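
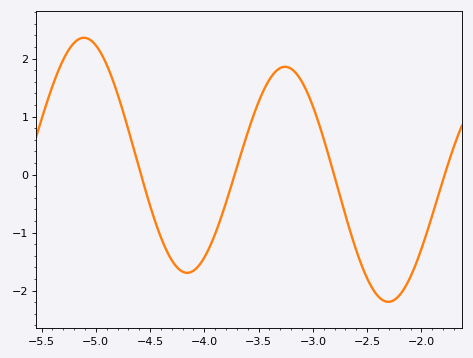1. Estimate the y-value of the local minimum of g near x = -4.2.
-1.69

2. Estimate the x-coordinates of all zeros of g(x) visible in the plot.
-4.58, -3.72, -2.81, -1.79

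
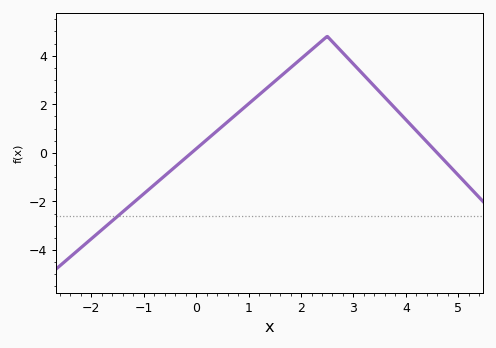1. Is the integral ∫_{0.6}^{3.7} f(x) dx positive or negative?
positive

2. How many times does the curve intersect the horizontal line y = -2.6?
1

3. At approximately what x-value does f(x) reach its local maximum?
2.4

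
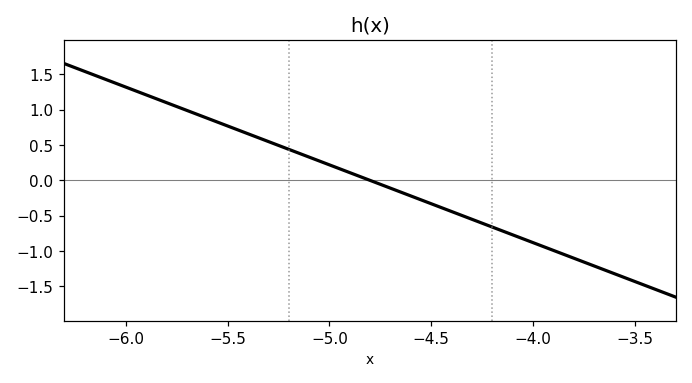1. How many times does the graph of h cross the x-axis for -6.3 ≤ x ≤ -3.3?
1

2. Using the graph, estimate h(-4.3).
-0.55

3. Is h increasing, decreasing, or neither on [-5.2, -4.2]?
decreasing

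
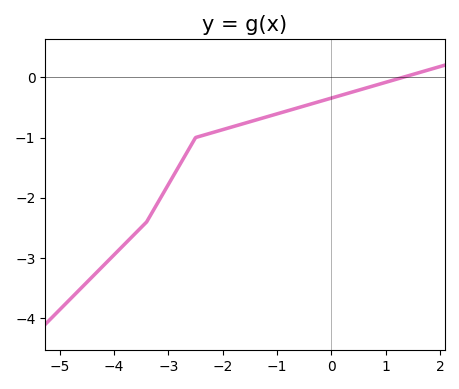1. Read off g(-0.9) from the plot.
-0.581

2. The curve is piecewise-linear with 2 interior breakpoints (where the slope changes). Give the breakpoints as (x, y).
(-3.4, -2.4); (-2.5, -1)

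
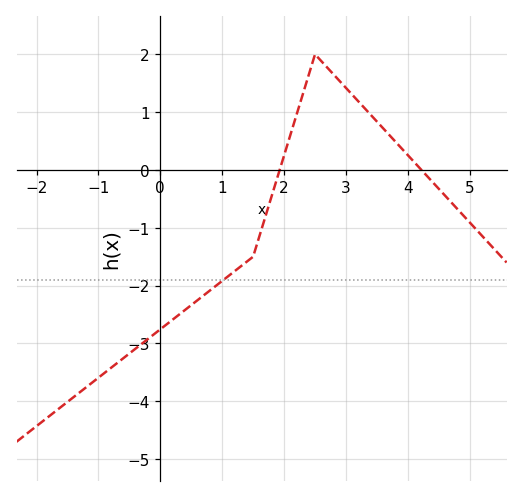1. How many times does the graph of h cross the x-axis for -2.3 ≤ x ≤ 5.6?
2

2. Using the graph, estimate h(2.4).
1.65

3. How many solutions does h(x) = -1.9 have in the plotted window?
1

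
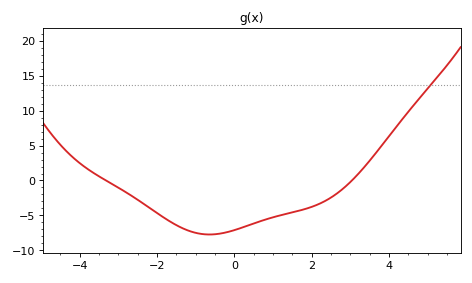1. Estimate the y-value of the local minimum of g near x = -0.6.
-7.5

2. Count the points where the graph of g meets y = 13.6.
1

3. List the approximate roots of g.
-3.4, 3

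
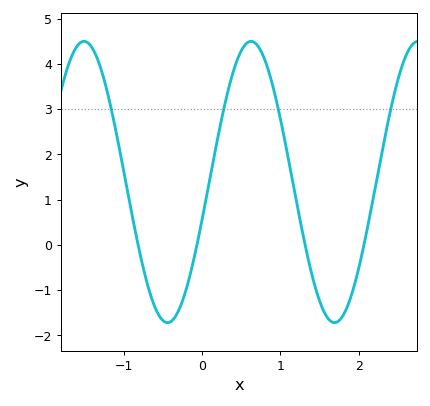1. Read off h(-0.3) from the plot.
-1.46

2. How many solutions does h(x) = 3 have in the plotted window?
4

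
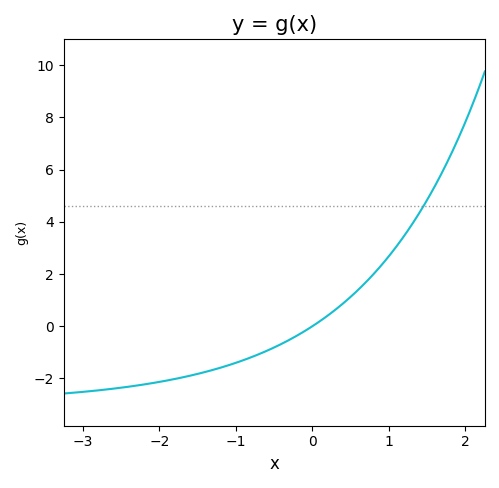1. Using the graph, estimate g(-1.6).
-1.8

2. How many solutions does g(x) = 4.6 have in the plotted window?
1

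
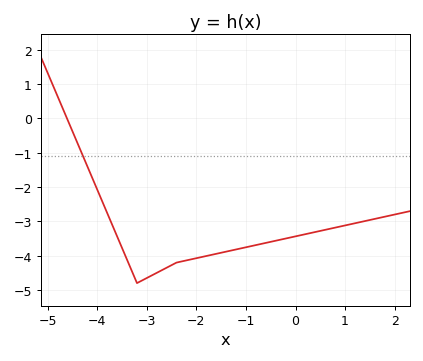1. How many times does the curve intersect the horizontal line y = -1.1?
1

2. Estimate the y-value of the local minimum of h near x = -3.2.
-4.8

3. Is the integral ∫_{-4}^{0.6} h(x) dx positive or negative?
negative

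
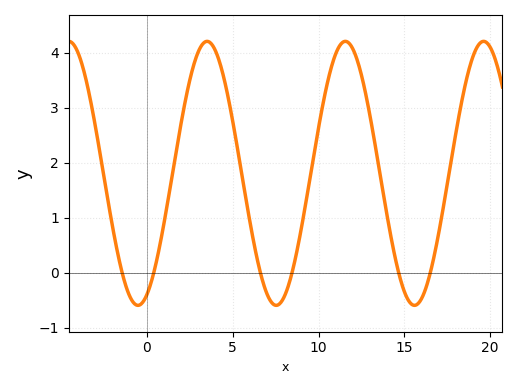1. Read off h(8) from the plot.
-0.4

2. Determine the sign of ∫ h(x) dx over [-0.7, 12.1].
positive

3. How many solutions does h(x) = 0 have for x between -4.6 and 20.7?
6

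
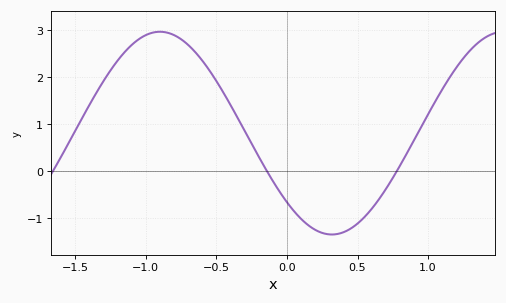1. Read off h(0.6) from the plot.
-0.805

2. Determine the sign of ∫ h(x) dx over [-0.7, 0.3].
positive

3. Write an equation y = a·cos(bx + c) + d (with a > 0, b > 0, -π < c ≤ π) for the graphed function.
y = 2.16cos(2.58x + 2.32) + 0.81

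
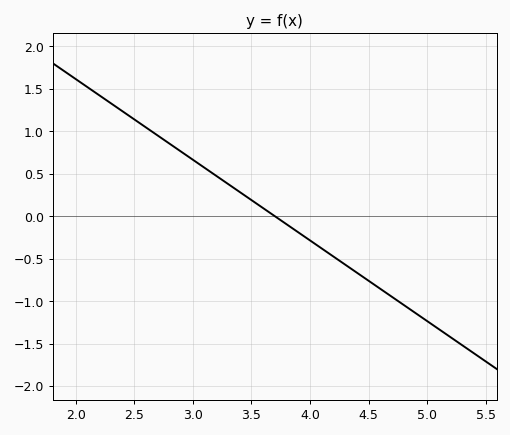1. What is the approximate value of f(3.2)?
0.5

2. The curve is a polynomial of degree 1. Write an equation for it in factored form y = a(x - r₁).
y = -0.95(x - 3.7)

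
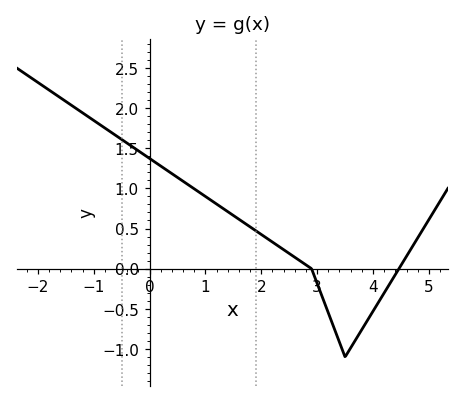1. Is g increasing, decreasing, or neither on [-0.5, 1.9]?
decreasing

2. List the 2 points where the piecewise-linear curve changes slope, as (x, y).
(2.9, 0); (3.5, -1.1)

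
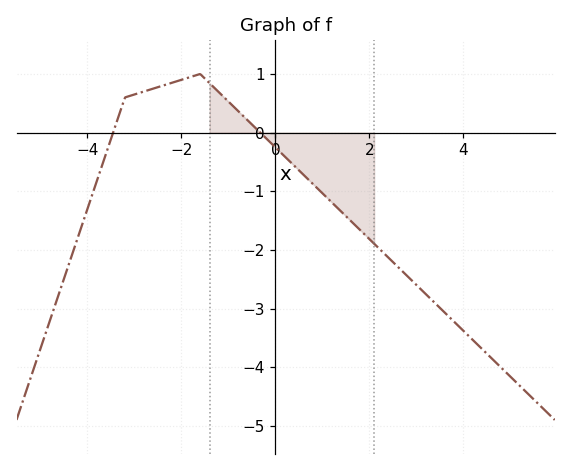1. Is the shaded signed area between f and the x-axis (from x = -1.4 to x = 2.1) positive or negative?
negative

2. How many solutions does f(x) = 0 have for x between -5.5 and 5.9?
2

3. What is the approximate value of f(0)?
-0.252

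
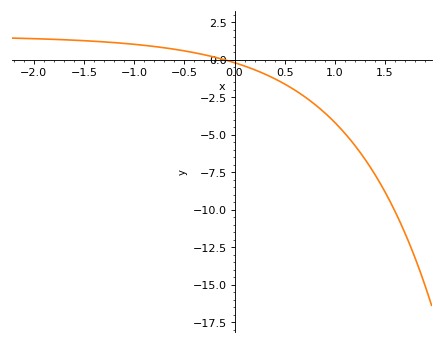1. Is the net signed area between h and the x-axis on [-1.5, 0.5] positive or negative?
positive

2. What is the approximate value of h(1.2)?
-5.5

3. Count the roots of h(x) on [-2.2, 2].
1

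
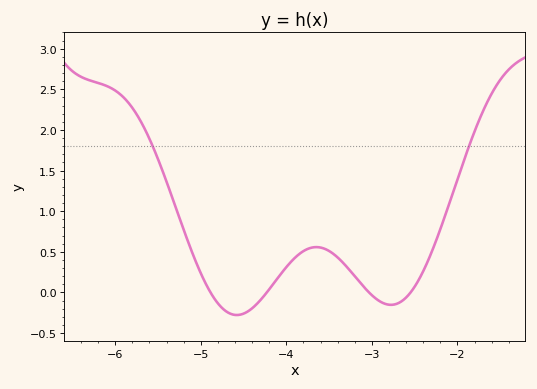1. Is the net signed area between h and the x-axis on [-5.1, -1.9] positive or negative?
positive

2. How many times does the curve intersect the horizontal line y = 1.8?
2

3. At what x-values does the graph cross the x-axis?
-4.89, -4.23, -3.03, -2.55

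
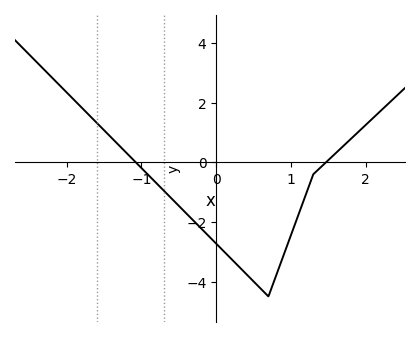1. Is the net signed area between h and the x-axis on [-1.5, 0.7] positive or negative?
negative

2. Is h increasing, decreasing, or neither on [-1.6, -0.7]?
decreasing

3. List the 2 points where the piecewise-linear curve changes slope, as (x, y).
(0.7, -4.5); (1.3, -0.4)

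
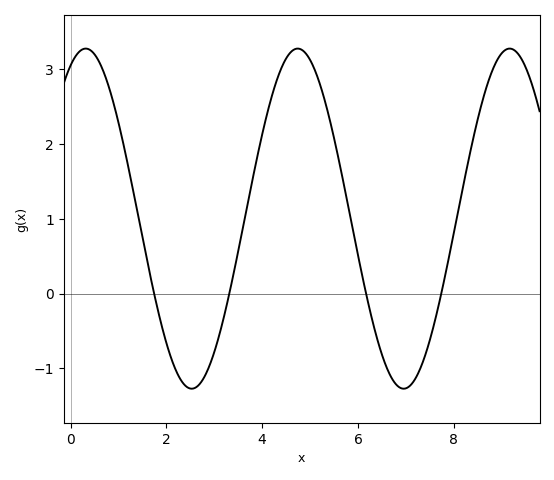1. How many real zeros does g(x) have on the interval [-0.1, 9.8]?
4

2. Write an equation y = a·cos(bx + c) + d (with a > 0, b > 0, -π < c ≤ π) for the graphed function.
y = 2.27cos(1.4x - 0.45) + 1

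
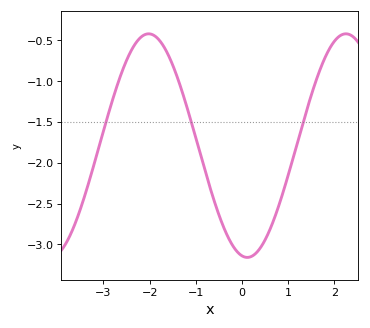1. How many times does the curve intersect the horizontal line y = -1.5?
3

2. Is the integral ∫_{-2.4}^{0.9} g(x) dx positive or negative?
negative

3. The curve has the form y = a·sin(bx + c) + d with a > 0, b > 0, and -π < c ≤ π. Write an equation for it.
y = 1.37sin(1.47x - 1.74) - 1.79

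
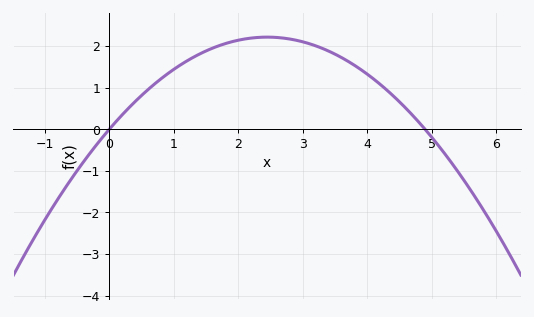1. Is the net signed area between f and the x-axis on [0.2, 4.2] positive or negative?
positive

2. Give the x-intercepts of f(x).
0, 4.9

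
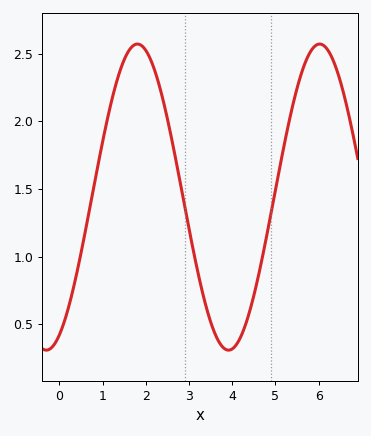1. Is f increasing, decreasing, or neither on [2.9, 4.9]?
neither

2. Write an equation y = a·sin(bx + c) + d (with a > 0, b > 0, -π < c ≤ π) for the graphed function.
y = 1.13sin(1.49x - 1.12) + 1.44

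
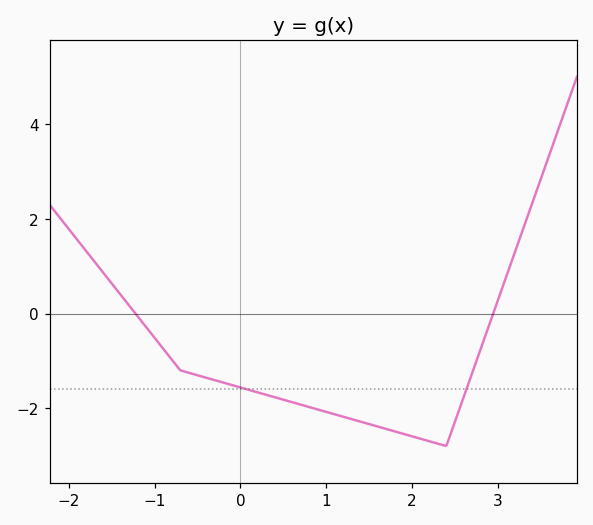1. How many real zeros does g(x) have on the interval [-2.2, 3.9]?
2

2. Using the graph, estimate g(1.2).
-2.18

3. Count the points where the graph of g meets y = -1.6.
2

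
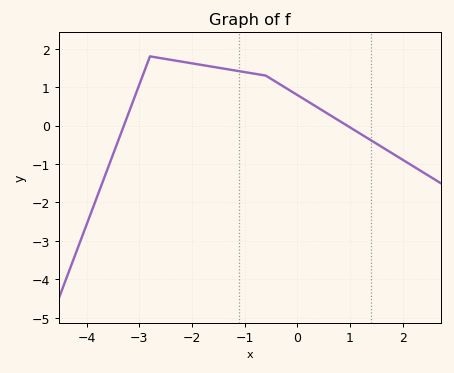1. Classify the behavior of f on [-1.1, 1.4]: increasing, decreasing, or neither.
decreasing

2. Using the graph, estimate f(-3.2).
0.3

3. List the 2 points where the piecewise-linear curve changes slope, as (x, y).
(-2.8, 1.8); (-0.6, 1.3)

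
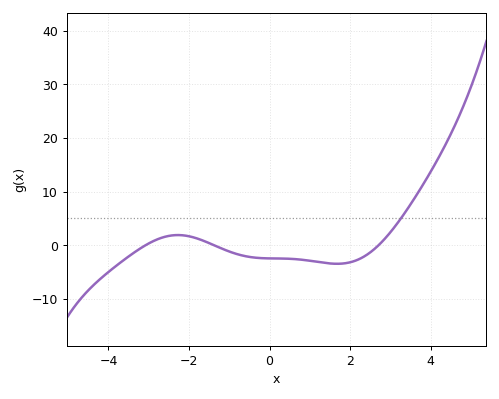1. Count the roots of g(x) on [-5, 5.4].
3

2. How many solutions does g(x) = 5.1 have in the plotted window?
1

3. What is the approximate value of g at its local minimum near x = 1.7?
-3.42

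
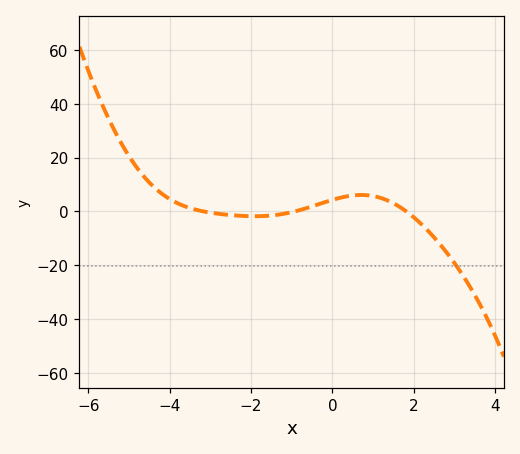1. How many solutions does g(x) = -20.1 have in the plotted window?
1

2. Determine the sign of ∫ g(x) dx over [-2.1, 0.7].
positive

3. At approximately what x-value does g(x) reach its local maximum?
0.8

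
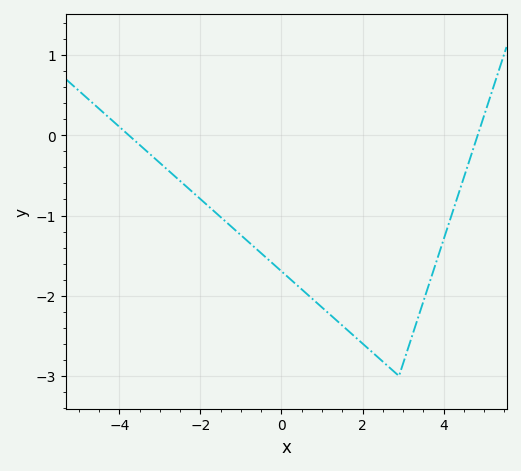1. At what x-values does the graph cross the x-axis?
-3.76, 4.84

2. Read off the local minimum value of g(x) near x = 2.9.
-3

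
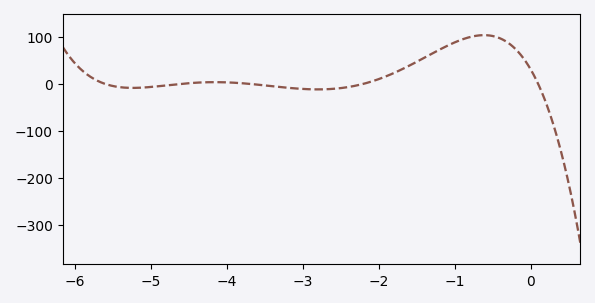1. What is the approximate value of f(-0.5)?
102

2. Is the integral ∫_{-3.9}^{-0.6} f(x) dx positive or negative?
positive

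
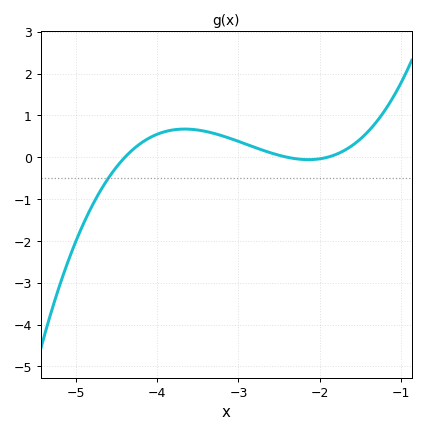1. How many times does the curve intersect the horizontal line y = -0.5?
1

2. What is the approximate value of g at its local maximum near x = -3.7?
0.673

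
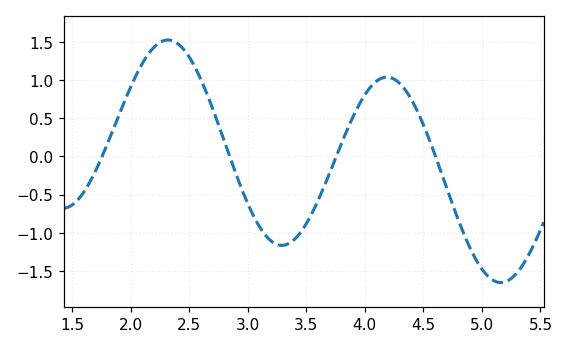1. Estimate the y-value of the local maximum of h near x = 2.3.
1.52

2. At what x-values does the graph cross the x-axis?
1.76, 2.85, 3.76, 4.6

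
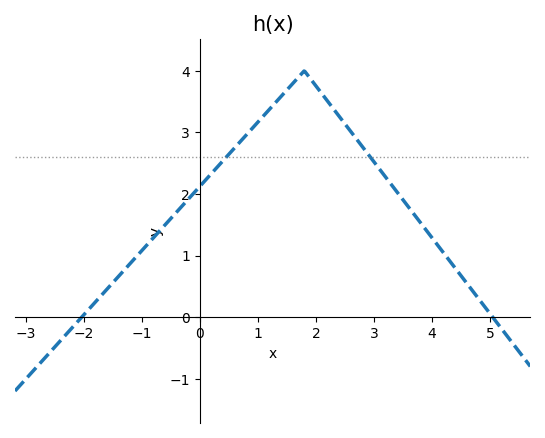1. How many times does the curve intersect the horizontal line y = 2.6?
2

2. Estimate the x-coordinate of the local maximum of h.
1.8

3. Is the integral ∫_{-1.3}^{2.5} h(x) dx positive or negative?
positive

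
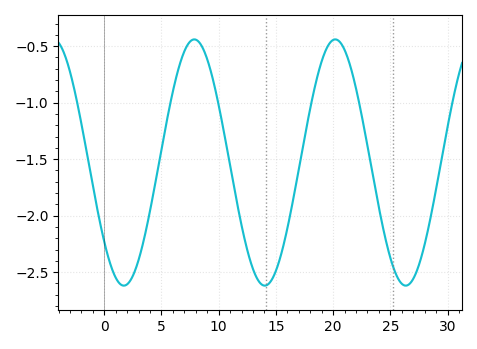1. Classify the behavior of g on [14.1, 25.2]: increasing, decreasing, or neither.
neither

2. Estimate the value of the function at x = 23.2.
-1.49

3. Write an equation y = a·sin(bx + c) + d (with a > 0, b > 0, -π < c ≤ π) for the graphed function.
y = 1.09sin(0.51x - 2.44) - 1.53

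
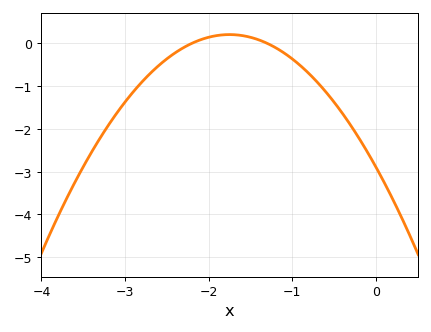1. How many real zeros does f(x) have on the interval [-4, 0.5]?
2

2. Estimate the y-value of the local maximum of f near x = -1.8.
0.2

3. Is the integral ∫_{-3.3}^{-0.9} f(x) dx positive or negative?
negative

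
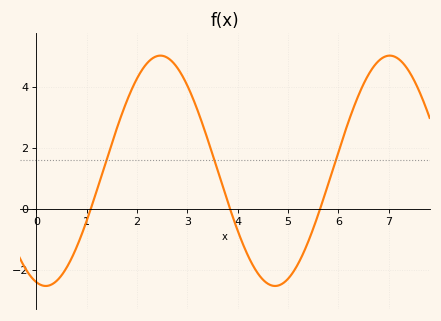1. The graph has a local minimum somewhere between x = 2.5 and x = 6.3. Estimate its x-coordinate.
4.8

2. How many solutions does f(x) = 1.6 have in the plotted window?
3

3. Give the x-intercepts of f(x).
1, 3.8, 5.6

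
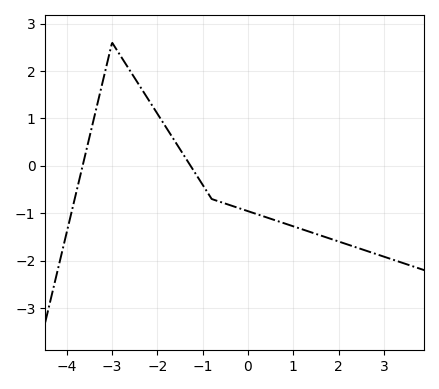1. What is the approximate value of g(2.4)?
-1.72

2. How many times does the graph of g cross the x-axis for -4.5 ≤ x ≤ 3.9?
2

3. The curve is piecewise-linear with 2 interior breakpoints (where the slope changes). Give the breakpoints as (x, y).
(-3, 2.6); (-0.8, -0.7)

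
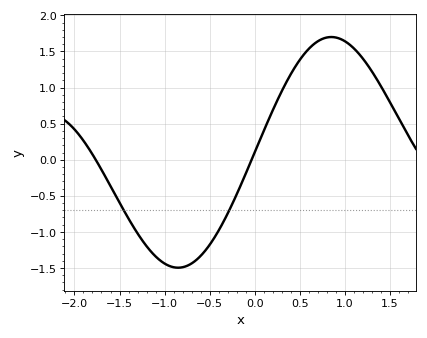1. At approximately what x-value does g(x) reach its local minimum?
-0.9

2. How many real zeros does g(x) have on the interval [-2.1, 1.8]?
2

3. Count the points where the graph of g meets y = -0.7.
2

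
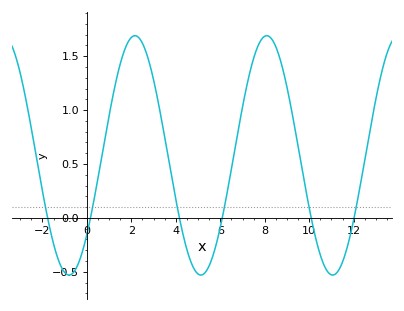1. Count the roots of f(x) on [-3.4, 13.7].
6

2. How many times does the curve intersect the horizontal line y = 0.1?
6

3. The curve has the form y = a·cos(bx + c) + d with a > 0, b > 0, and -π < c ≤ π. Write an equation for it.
y = 1.11cos(1.06x - 2.29) + 0.58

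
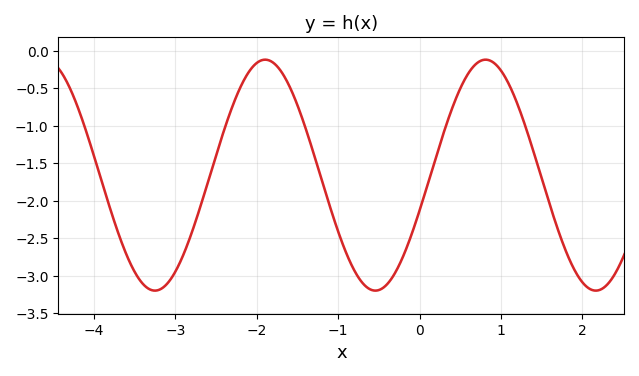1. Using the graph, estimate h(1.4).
-1.35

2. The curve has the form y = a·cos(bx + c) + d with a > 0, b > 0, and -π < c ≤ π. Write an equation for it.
y = 1.54cos(2.32x - 1.88) - 1.66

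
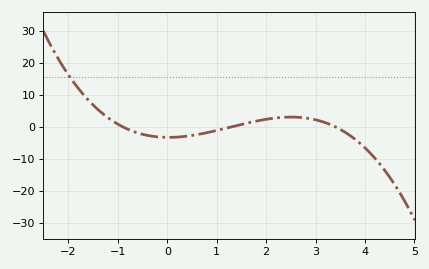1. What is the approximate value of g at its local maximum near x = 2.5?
3.05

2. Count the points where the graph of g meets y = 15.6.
1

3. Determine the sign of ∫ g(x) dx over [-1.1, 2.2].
negative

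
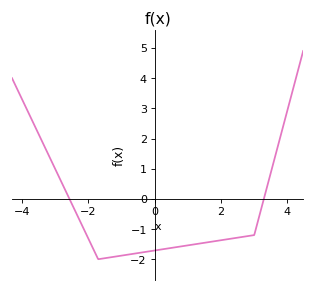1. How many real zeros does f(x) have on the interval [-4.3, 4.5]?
2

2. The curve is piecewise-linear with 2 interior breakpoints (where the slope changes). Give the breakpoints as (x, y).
(-1.7, -2); (3, -1.2)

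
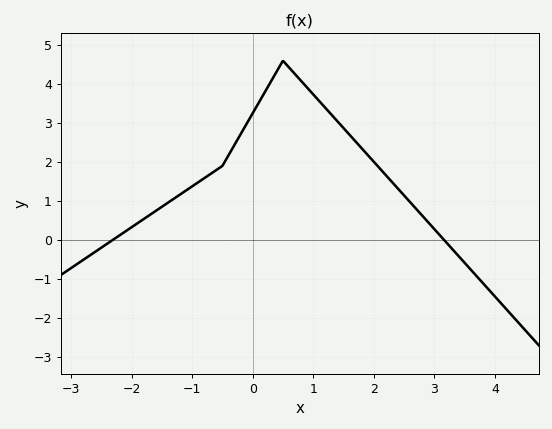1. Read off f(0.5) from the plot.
4.6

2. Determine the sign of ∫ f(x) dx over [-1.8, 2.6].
positive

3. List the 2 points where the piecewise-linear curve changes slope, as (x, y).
(-0.5, 1.9); (0.5, 4.6)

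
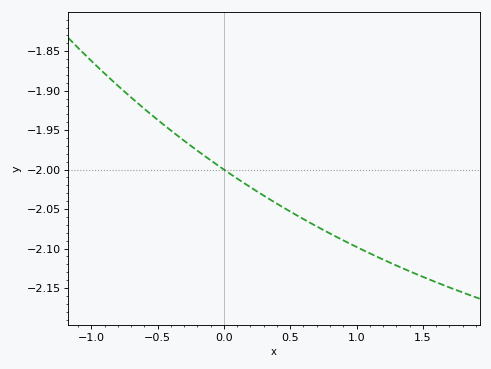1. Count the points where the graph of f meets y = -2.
1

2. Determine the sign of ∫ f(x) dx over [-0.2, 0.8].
negative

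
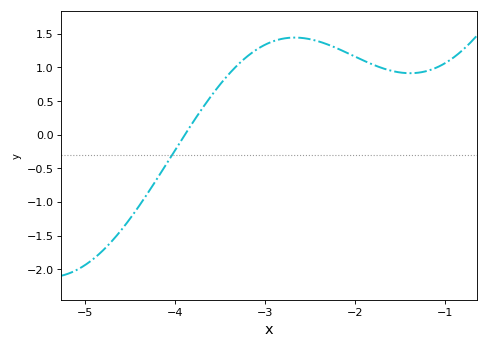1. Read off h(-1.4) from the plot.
0.9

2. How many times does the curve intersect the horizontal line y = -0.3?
1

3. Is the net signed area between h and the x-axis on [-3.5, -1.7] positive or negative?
positive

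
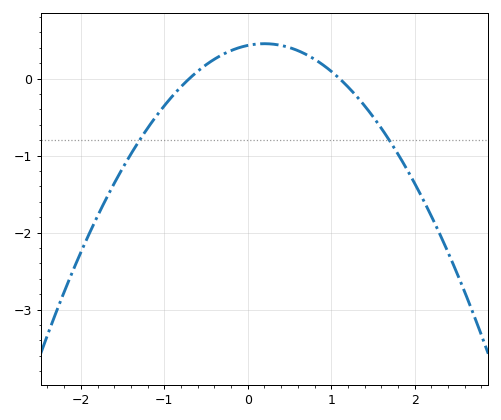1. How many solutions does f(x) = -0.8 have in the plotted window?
2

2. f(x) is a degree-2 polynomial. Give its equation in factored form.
y = -0.56(x + 0.7)(x - 1.1)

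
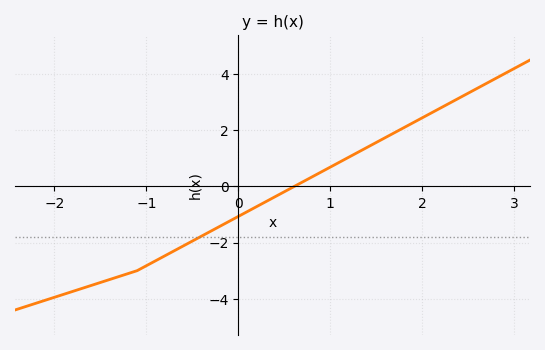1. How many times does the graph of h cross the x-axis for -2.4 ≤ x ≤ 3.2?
1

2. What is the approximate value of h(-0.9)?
-2.65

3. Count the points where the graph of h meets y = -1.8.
1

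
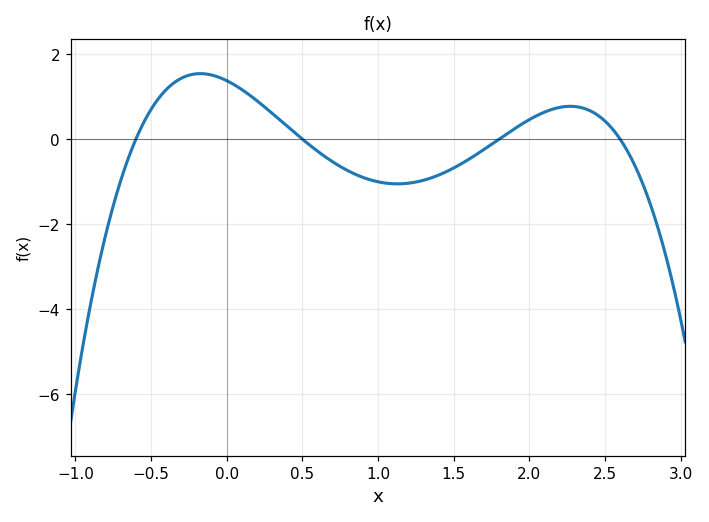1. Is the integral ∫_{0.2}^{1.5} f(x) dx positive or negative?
negative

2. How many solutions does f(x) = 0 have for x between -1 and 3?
4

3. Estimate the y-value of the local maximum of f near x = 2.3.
0.772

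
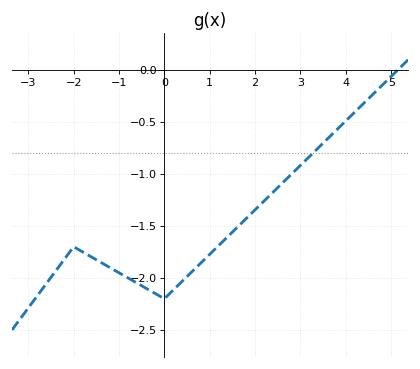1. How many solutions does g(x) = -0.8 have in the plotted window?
1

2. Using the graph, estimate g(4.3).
-0.361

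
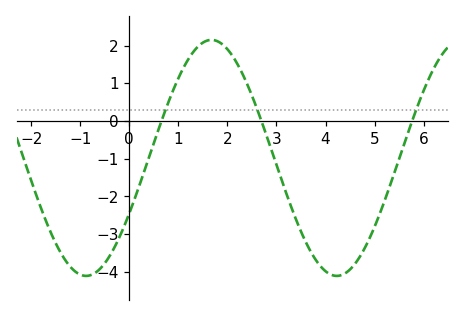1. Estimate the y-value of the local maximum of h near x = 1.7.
2.15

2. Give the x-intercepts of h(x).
0.657, 2.69, 5.76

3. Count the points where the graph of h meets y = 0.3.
3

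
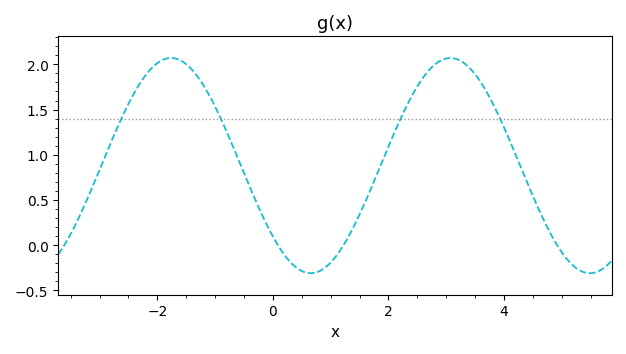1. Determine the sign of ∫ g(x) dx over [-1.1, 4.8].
positive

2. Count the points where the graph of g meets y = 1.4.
4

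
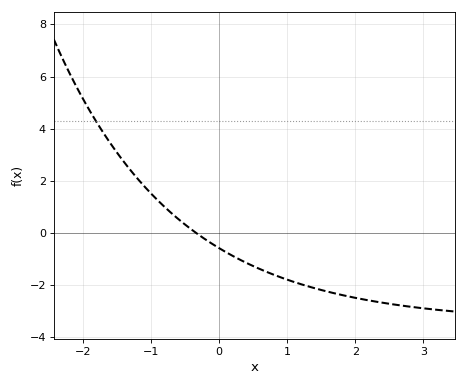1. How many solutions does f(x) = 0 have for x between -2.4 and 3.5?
1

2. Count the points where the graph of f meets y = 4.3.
1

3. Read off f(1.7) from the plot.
-2.33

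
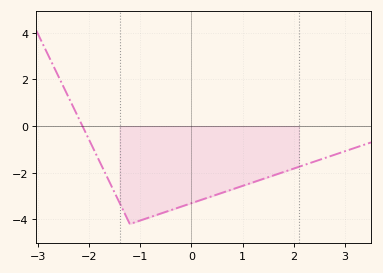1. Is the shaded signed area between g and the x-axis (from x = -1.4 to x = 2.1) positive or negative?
negative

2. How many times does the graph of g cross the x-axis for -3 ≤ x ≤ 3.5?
1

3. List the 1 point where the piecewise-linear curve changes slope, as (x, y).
(-1.2, -4.2)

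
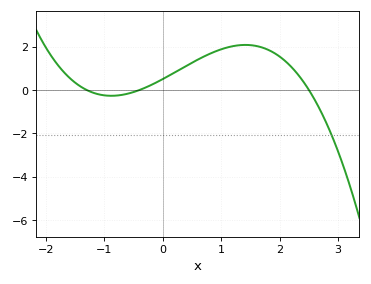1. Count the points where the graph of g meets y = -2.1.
1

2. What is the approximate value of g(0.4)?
1.11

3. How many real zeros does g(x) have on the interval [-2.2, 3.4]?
3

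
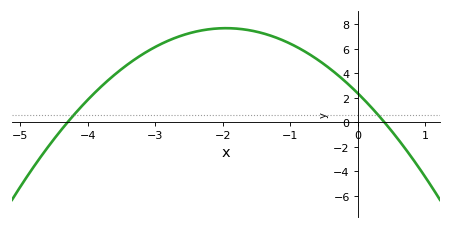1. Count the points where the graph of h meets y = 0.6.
2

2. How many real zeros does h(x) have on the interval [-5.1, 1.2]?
2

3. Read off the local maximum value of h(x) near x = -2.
7.68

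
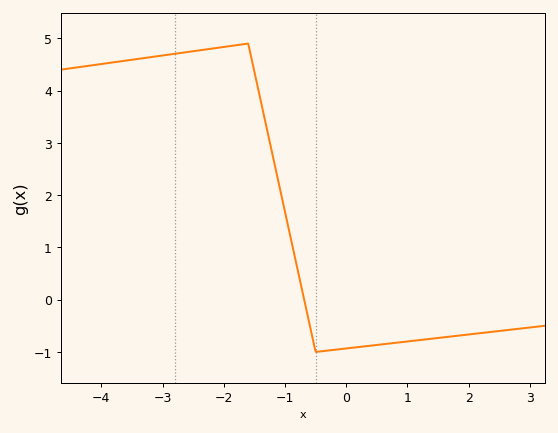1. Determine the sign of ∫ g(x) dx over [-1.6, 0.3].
positive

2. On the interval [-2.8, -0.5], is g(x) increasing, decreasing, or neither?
neither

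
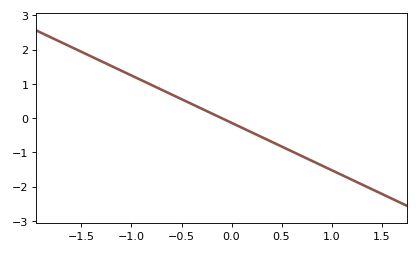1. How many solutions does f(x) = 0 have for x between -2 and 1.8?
1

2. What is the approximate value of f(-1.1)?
1.38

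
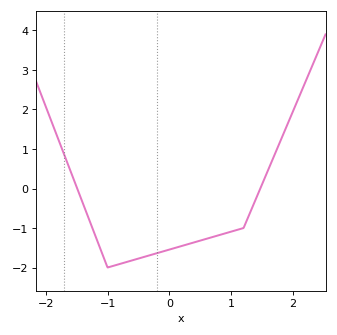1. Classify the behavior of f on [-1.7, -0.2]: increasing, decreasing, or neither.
neither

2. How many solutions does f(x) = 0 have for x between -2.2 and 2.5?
2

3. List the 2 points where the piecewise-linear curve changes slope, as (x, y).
(-1, -2); (1.2, -1)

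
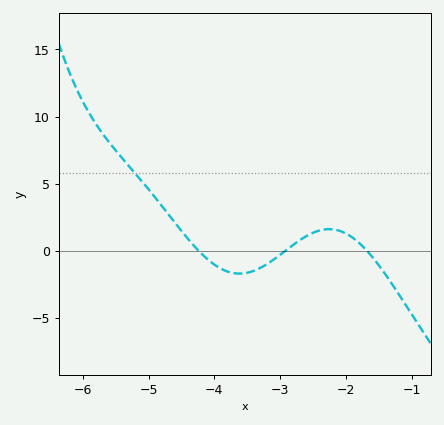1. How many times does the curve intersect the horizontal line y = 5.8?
1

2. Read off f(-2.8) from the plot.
0.5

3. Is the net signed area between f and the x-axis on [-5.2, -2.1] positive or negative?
positive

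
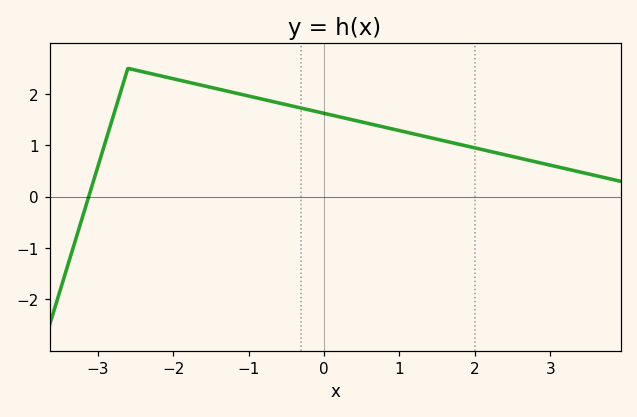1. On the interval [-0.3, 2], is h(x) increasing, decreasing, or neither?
decreasing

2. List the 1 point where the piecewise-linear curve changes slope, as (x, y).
(-2.6, 2.5)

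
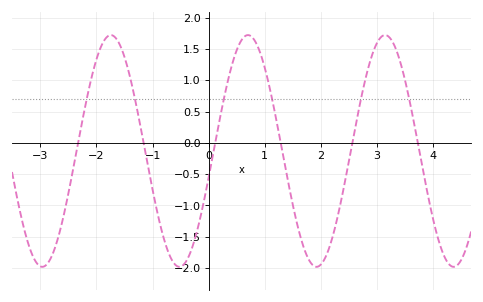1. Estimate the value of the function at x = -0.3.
-1.69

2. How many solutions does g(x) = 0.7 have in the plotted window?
6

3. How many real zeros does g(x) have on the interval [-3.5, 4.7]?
6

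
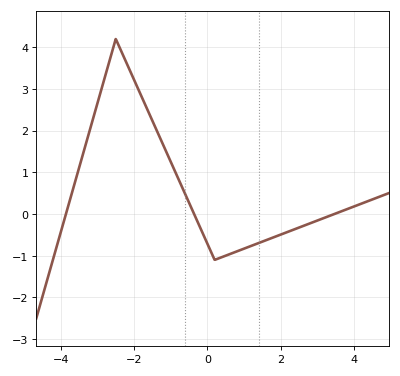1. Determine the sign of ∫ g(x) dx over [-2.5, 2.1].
positive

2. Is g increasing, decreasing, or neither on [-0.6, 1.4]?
neither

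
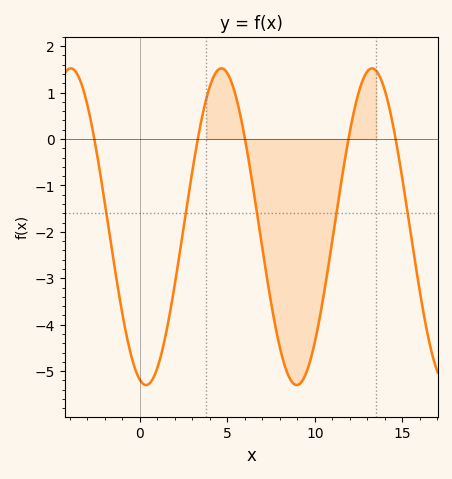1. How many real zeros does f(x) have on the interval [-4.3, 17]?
5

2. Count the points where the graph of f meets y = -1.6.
5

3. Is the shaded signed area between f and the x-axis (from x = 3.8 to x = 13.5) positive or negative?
negative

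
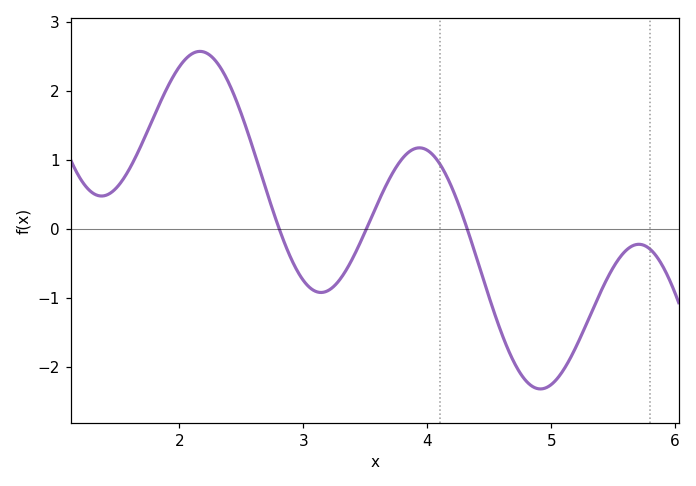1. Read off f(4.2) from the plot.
0.593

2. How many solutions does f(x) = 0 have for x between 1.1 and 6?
3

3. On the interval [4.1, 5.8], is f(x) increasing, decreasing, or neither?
neither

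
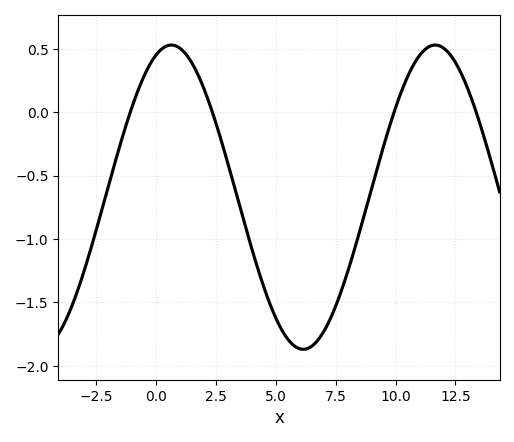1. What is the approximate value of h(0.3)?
0.508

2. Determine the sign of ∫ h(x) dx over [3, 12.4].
negative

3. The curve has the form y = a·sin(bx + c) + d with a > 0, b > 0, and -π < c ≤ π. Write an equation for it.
y = 1.2sin(0.57x + 1.21) - 0.67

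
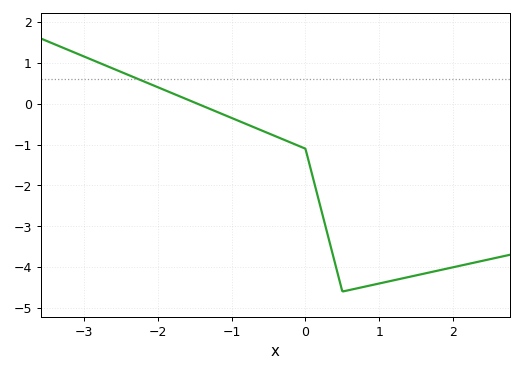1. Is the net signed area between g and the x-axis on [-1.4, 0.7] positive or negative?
negative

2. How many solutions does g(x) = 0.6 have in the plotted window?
1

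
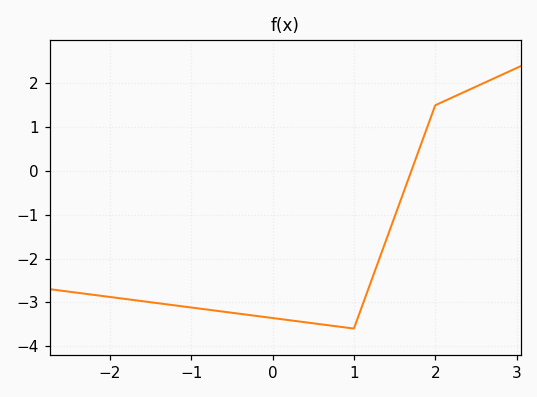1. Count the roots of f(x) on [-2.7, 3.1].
1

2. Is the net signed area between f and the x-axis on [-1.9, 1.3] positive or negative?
negative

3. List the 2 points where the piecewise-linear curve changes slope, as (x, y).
(1, -3.6); (2, 1.5)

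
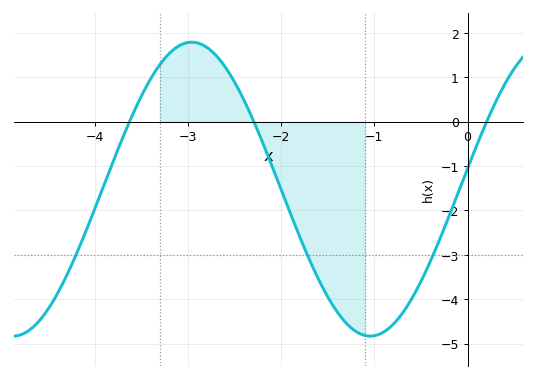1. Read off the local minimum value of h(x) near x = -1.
-4.83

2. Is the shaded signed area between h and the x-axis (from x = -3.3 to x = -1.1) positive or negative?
negative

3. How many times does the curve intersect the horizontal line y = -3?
3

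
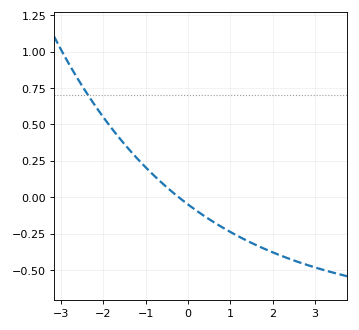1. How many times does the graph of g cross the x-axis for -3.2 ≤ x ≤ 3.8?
1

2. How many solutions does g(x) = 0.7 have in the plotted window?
1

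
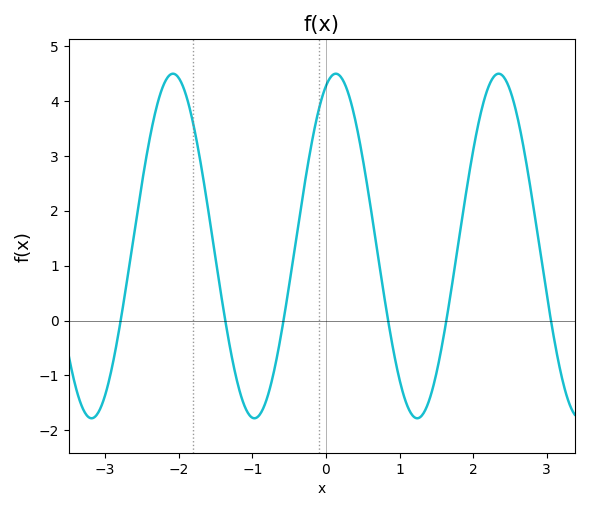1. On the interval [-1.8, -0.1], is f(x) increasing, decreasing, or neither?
neither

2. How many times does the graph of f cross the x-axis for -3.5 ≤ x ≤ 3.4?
6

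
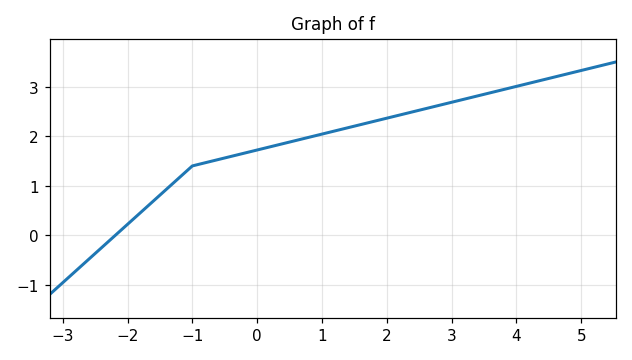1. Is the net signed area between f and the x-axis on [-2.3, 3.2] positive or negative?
positive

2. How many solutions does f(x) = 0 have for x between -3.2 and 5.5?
1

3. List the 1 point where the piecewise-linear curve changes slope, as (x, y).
(-1, 1.4)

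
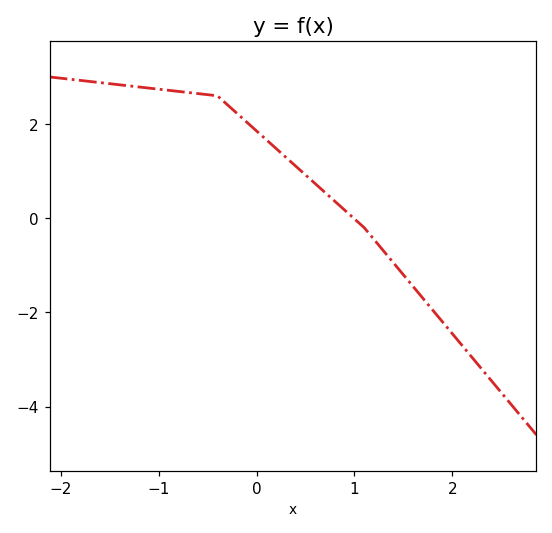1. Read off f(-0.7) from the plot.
2.6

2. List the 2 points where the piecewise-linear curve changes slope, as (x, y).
(-0.4, 2.6); (1.1, -0.2)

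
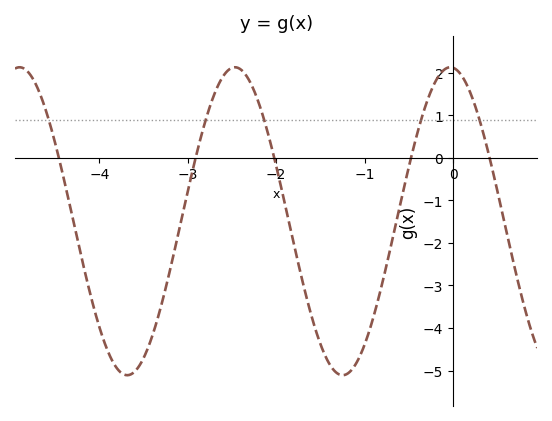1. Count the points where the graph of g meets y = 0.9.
5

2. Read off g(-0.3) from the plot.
1.29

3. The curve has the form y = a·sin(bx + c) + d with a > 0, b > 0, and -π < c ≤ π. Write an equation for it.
y = 3.62sin(2.58x + 1.65) - 1.49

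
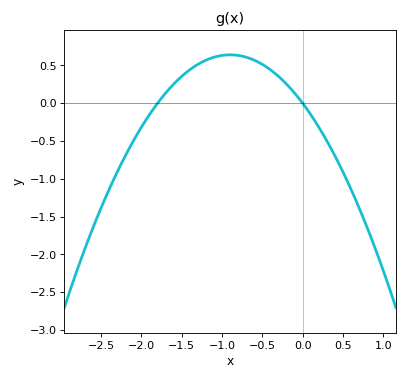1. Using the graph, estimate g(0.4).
-0.695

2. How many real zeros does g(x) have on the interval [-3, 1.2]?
2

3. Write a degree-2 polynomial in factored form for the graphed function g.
y = -0.79(x + 1.8)(x - 0)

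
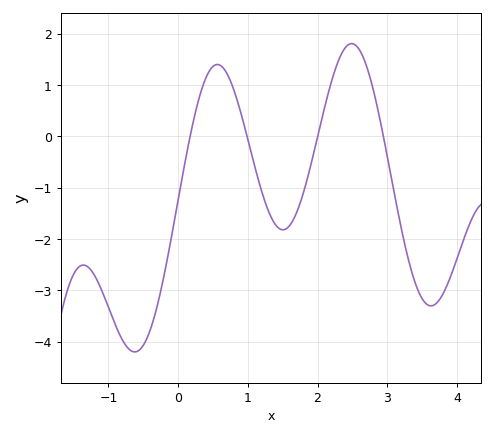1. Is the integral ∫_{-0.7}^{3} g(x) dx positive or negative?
negative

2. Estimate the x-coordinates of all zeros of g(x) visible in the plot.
0.172, 0.989, 2, 2.95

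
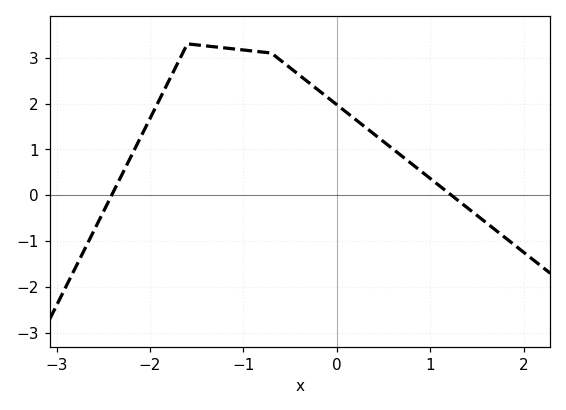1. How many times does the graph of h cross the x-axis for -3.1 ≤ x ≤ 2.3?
2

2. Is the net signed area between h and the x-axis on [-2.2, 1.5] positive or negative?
positive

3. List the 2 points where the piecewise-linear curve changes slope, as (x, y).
(-1.6, 3.3); (-0.7, 3.1)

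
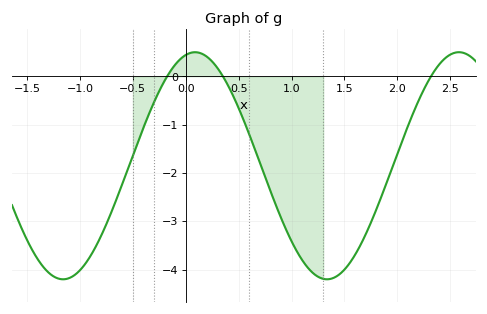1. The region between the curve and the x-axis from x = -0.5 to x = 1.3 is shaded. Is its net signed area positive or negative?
negative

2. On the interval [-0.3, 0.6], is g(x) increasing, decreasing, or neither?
neither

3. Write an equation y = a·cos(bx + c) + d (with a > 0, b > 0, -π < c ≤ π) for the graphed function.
y = 2.35cos(2.52x - 0.222) - 1.85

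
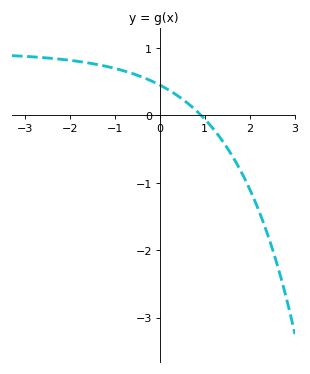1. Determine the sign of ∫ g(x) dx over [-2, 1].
positive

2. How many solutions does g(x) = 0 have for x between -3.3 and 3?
1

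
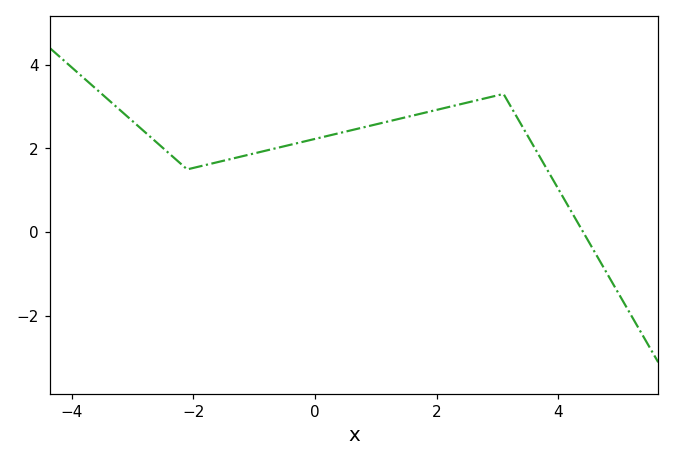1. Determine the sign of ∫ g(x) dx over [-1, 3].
positive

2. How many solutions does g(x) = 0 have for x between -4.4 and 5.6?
1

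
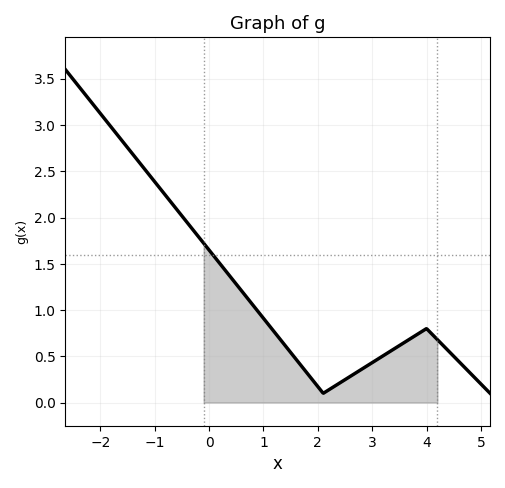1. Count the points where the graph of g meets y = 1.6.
1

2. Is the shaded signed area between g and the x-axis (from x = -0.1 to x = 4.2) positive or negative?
positive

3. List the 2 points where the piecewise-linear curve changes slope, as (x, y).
(2.1, 0.1); (4, 0.8)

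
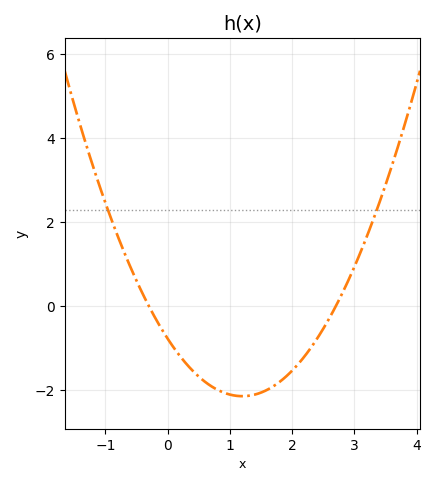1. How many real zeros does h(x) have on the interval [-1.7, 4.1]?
2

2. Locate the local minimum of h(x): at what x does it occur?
1.2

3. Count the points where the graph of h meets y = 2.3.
2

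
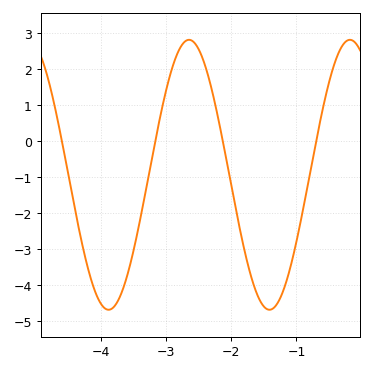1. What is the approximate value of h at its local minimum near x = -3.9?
-4.68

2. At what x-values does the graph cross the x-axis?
-4.61, -3.17, -2.13, -0.697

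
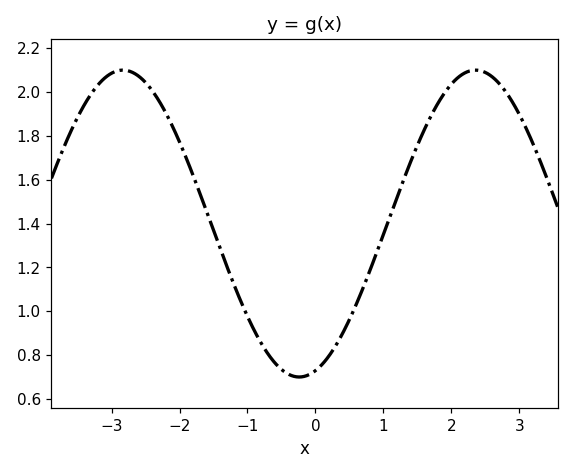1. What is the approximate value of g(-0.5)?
0.735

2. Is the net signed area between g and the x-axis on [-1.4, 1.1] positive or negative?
positive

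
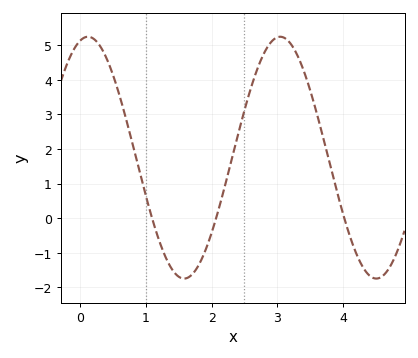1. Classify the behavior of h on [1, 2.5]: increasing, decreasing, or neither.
neither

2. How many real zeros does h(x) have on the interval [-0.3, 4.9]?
3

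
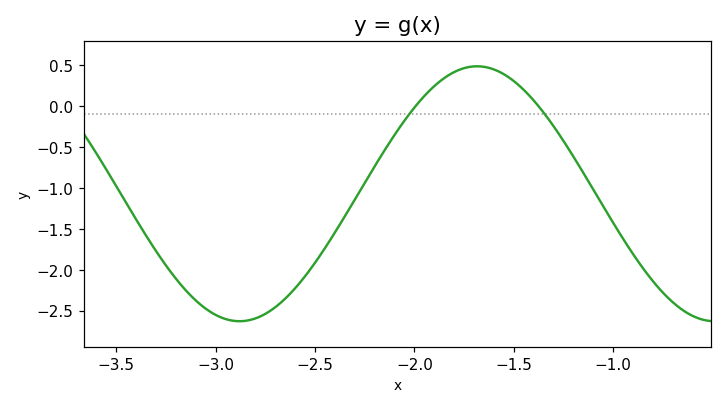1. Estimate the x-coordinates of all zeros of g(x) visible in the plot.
-2, -1.4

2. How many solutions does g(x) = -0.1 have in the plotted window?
2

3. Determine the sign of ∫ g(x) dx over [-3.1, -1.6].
negative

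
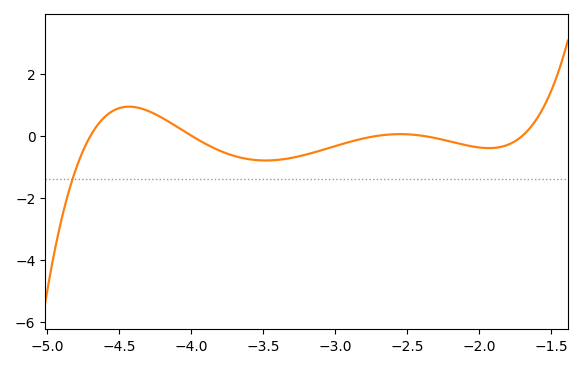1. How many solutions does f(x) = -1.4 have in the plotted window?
1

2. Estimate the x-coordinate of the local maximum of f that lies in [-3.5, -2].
-2.55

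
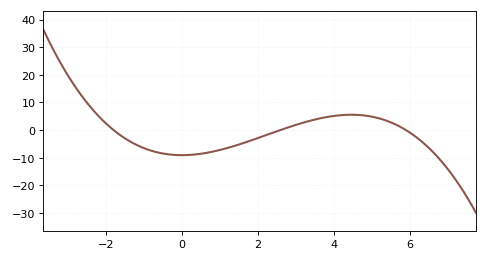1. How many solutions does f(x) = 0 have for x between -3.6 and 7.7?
3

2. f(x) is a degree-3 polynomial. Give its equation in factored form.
y = -0.33(x + 1.8)(x - 2.6)(x - 5.9)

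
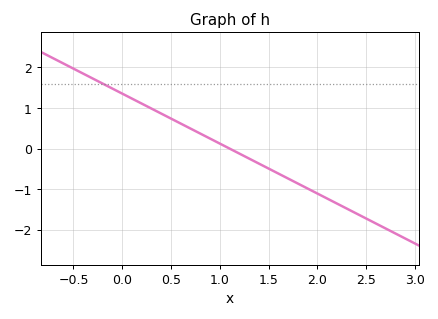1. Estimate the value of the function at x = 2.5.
-1.7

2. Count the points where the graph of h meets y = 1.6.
1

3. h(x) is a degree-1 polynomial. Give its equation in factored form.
y = -1.23(x - 1.1)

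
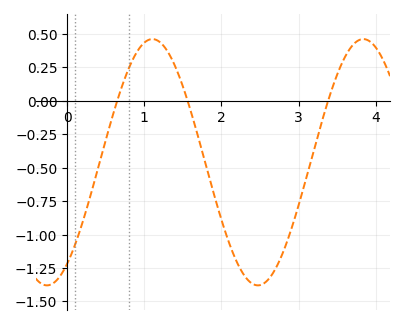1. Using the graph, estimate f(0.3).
-0.715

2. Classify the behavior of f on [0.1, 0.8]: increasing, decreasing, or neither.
increasing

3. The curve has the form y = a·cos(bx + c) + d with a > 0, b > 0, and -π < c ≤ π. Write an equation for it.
y = 0.92cos(2.3x - 2.54) - 0.46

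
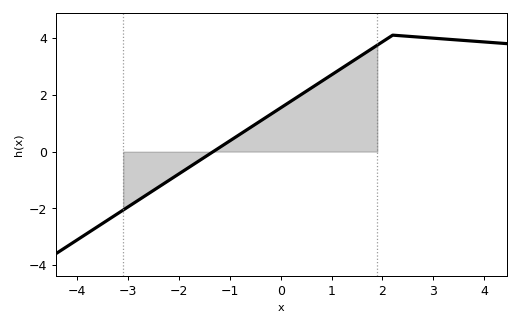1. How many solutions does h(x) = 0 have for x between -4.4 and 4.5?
1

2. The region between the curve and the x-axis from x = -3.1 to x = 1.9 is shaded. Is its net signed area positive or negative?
positive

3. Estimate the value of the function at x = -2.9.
-1.82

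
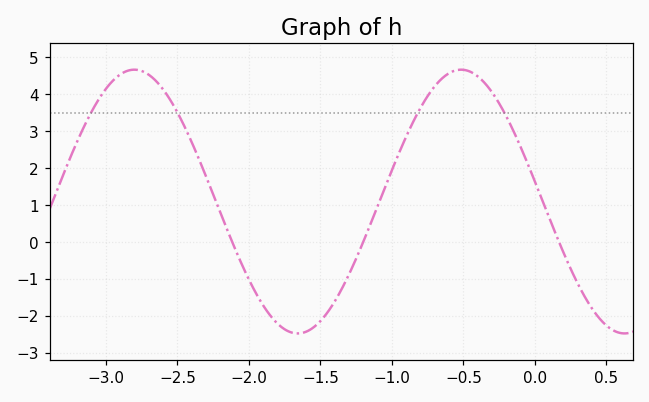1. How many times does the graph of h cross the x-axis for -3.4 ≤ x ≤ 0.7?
3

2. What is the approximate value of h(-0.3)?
4.1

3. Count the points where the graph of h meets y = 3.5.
4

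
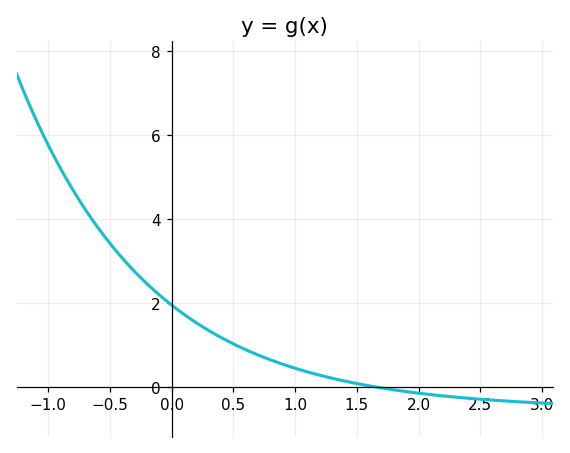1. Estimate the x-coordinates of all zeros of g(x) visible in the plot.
1.64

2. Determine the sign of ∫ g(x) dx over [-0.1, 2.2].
positive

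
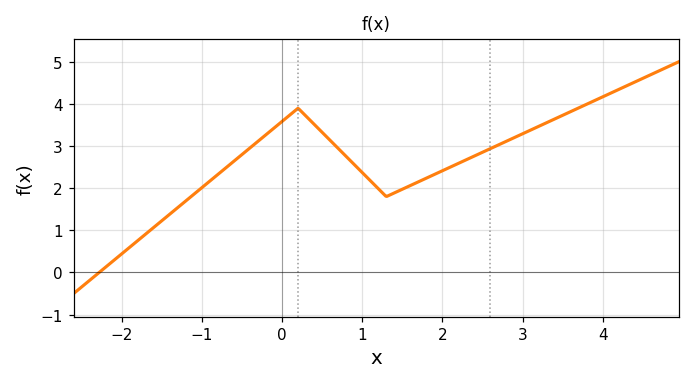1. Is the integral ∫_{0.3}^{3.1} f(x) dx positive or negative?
positive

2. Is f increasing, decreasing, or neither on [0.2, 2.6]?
neither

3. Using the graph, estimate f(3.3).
3.55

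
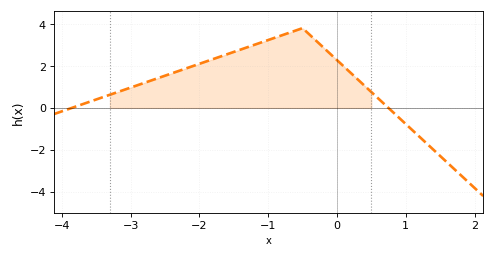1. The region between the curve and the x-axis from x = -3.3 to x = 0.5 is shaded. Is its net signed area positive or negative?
positive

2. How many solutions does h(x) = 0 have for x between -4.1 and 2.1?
2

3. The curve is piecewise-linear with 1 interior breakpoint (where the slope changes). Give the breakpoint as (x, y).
(-0.5, 3.8)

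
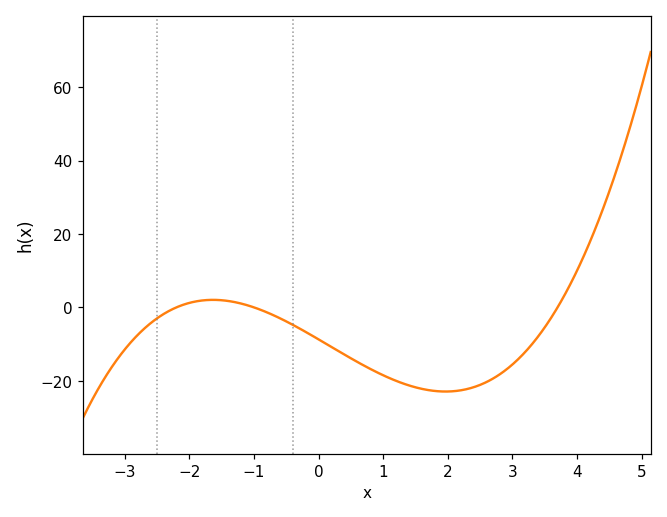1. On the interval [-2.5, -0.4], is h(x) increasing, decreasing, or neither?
neither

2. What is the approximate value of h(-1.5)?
2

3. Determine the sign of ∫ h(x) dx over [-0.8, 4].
negative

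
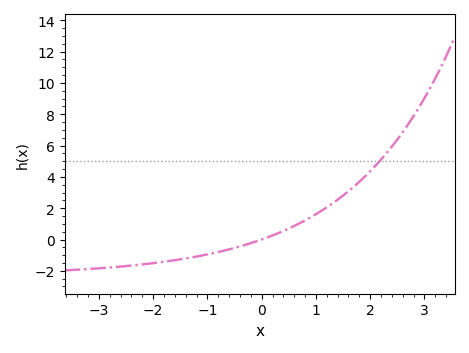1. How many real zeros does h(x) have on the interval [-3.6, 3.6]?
1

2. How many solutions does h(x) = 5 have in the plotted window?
1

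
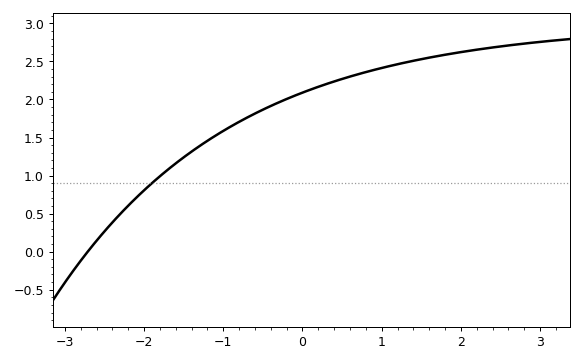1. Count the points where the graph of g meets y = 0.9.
1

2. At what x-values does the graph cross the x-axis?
-2.7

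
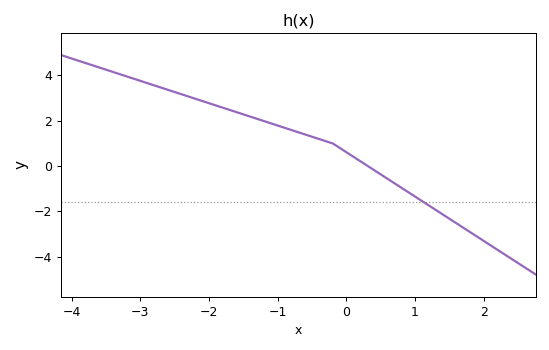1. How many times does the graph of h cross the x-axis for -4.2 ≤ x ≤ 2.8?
1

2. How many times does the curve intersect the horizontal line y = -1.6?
1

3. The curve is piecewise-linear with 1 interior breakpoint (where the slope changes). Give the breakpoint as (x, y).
(-0.2, 1)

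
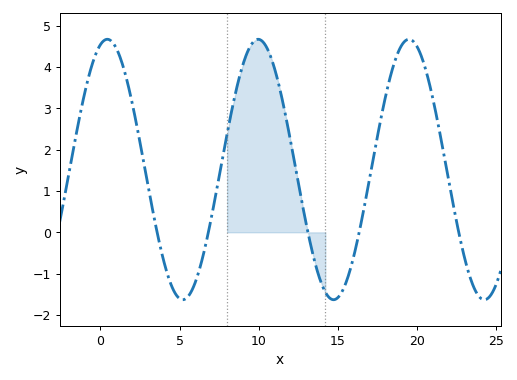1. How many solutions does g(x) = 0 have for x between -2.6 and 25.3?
5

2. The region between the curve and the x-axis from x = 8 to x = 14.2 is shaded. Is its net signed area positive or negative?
positive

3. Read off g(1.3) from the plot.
4.2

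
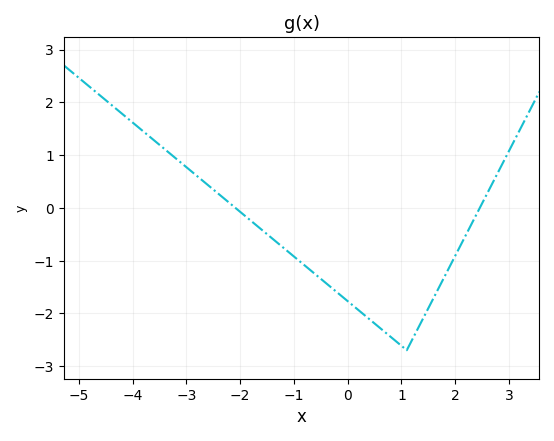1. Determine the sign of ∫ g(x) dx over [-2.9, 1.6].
negative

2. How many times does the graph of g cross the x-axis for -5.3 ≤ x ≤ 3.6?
2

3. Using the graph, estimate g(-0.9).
-1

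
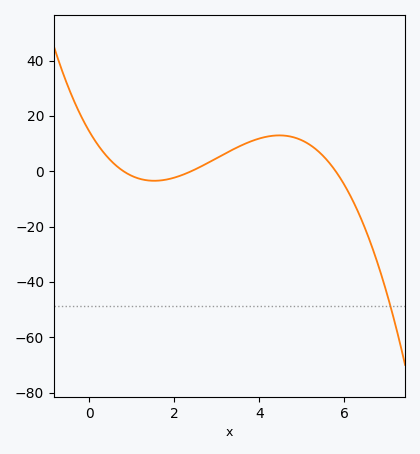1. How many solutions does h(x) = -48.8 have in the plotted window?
1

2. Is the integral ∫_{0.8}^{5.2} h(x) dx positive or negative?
positive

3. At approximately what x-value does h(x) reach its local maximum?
4.47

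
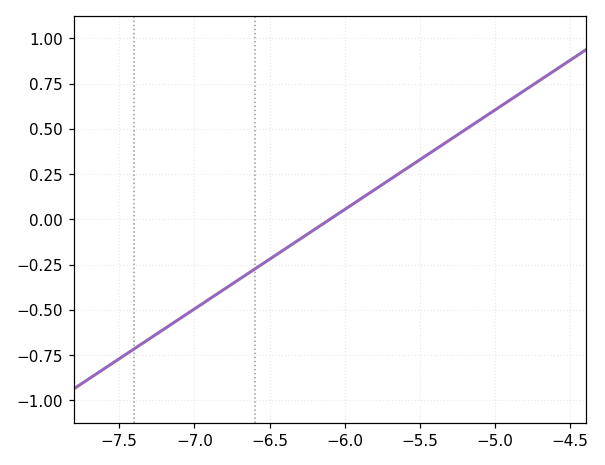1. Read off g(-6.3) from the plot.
-0.11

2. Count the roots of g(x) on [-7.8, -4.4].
1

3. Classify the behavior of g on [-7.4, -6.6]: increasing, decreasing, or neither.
increasing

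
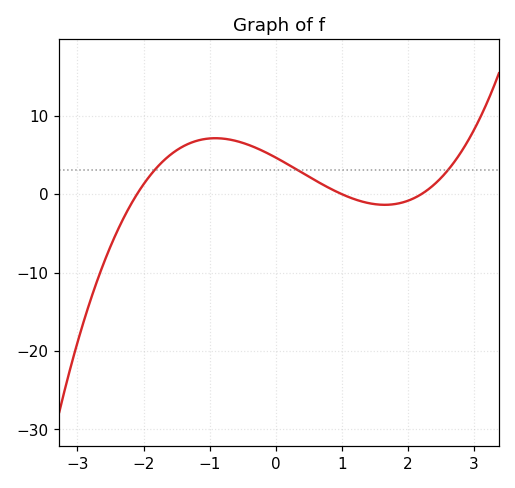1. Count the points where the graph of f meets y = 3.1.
3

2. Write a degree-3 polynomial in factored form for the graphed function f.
y = 1.01(x + 2.1)(x - 1)(x - 2.2)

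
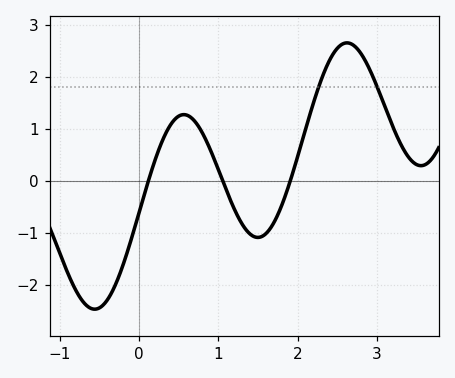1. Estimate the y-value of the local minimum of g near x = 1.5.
-1.1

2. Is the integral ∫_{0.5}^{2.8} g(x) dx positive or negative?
positive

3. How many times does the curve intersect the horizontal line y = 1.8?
2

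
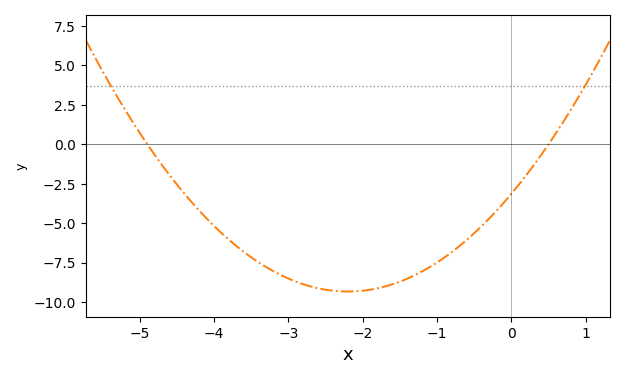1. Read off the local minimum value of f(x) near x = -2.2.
-9.4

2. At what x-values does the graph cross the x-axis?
-4.9, 0.5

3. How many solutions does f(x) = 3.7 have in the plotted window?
2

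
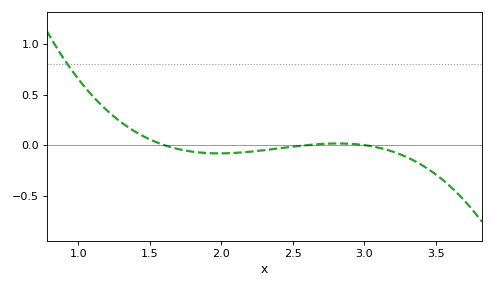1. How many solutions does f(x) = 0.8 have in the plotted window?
1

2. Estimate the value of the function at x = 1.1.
0.5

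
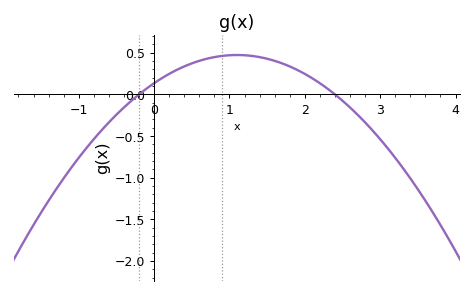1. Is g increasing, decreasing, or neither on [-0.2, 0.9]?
increasing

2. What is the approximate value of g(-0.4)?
-0.157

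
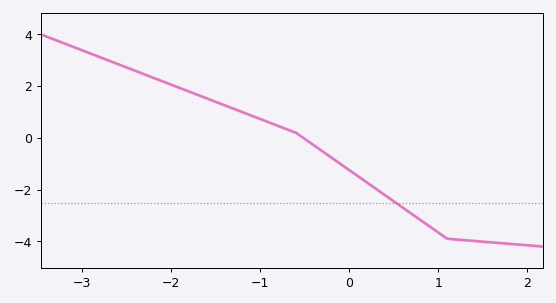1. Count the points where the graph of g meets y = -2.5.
1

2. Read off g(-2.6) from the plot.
2.8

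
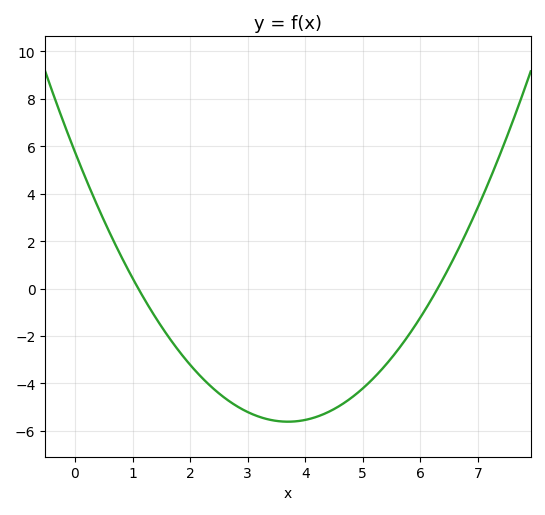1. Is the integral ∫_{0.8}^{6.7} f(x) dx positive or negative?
negative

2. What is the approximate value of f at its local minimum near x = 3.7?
-5.6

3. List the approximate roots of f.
1, 6.4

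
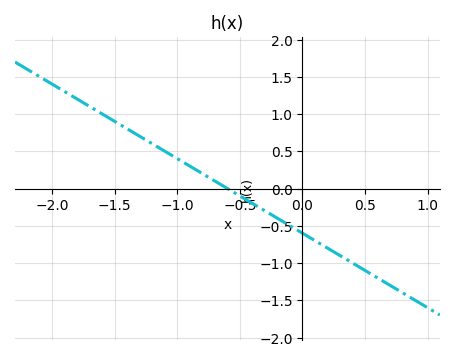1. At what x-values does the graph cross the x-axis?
-0.6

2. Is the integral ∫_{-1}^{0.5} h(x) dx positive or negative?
negative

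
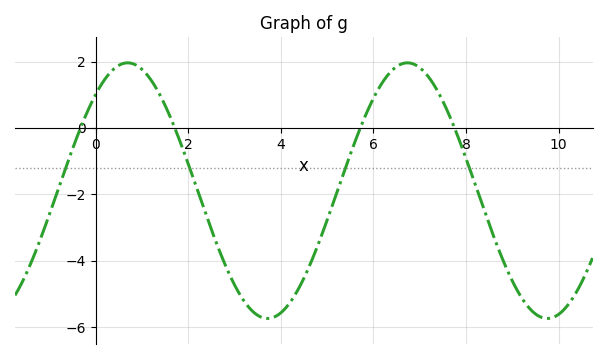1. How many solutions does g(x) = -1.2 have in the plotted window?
4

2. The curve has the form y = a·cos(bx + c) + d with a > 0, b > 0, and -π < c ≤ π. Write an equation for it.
y = 3.85cos(1x - 0.72) - 1.89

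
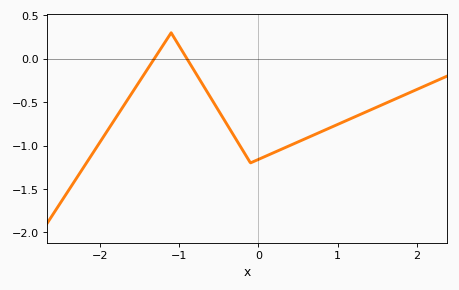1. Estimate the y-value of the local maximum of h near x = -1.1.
0.3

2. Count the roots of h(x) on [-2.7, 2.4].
2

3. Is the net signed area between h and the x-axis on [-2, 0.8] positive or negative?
negative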